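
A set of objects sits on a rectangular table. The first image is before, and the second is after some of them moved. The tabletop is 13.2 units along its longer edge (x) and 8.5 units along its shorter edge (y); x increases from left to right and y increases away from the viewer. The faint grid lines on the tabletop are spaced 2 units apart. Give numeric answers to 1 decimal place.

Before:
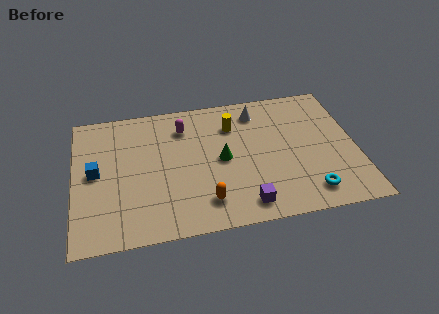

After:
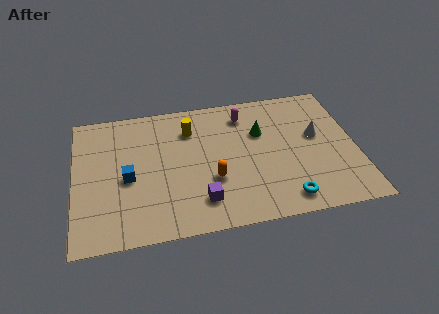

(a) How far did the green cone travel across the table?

2.4

The green cone was near (6.9, 4.2) before and (8.8, 5.6) after, so it travelled √(1.9² + 1.4²) ≈ 2.4 units.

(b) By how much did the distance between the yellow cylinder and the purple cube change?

-0.5

The distance was about 5.1 in the first image and 4.6 in the second, so they moved 0.5 units closer together.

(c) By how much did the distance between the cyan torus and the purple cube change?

+0.9

The distance was about 3.0 in the first image and 3.9 in the second, so they moved 0.9 units further apart.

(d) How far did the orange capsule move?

1.4

From (6.0, 1.7) to (6.4, 3.0), the orange capsule covered √(0.4² + 1.3²) ≈ 1.4 units.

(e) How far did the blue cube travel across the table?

1.6

The blue cube moved from about (1.0, 4.4) to (2.5, 3.8), a distance of √(1.5² + 0.6²) ≈ 1.6.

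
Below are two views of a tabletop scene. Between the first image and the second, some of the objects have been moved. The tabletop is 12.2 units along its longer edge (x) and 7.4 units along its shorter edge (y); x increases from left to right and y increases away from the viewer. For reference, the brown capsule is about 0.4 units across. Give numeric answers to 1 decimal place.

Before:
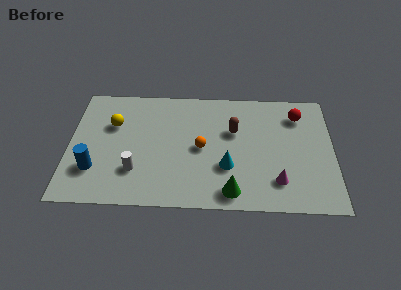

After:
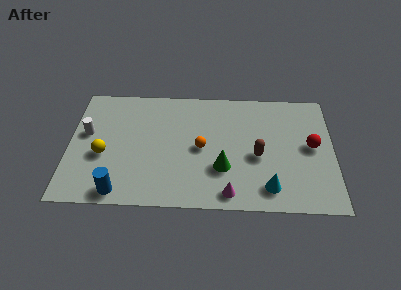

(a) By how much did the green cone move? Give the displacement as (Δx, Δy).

(-0.4, 1.4)

The green cone started near (7.5, 1.0) and ended near (7.1, 2.4).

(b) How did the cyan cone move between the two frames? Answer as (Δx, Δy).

(1.9, -1.2)

The cyan cone started near (7.3, 2.5) and ended near (9.2, 1.3).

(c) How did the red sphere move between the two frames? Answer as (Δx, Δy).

(0.6, -1.9)

The red sphere started near (10.6, 5.8) and ended near (11.2, 3.9).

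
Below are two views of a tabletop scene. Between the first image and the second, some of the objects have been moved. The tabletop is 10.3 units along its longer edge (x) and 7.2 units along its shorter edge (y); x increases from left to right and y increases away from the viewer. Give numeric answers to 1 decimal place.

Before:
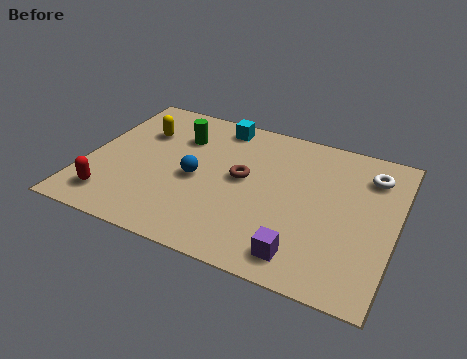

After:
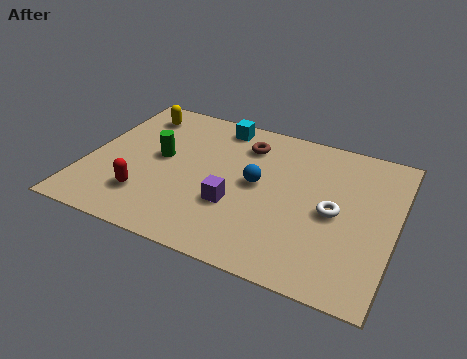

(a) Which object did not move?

the cyan cube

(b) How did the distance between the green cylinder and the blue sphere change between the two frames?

+1.2

Before: roughly 2.1 units apart; after: 3.3. That's 1.2 units further apart.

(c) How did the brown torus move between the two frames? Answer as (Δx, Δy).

(-0.1, 1.7)

From the two frames, the brown torus sits at roughly (5.2, 3.9) before and (5.1, 5.6) after.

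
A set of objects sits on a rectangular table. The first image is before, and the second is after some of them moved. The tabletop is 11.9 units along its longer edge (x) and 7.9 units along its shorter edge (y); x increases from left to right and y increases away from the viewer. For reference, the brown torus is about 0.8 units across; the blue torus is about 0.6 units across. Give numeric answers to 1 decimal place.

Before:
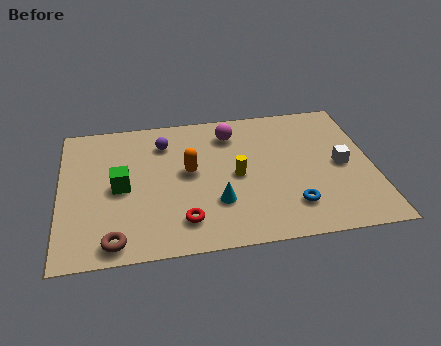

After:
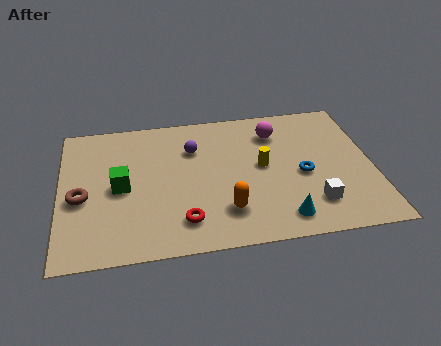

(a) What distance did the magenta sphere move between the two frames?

1.7

From (6.6, 6.3) to (8.3, 6.1), the magenta sphere covered √(1.7² + 0.2²) ≈ 1.7 units.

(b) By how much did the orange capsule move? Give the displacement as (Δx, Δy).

(1.3, -2.4)

From the two frames, the orange capsule sits at roughly (4.9, 4.3) before and (6.2, 1.9) after.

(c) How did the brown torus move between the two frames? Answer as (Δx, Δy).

(-1.2, 2.5)

The brown torus started near (2.0, 0.9) and ended near (0.8, 3.4).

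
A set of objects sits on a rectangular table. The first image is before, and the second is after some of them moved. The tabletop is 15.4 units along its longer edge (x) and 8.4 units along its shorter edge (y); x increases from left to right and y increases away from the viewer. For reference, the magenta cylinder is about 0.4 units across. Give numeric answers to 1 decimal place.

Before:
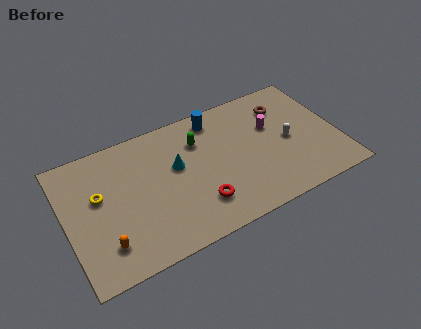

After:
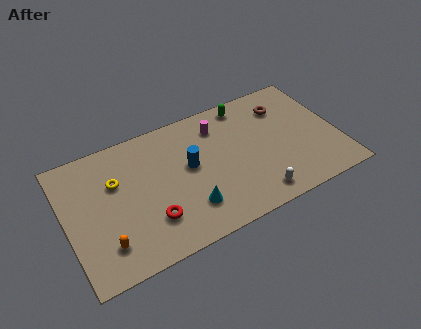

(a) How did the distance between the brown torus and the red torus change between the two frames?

+2.2

The distance was about 7.0 in the first image and 9.2 in the second, so they moved 2.2 units further apart.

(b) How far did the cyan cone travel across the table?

2.9

The cyan cone moved from about (6.3, 5.0) to (6.6, 2.1), a distance of √(0.3² + 2.9²) ≈ 2.9.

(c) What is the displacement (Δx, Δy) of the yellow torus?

(1.0, 0.5)

The yellow torus started near (1.9, 5.0) and ended near (2.9, 5.5).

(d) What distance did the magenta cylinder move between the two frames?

3.2

From (11.8, 5.3) to (8.9, 6.6), the magenta cylinder covered √(2.9² + 1.3²) ≈ 3.2 units.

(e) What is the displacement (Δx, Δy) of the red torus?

(-2.7, 0.2)

From the two frames, the red torus sits at roughly (7.2, 2.1) before and (4.5, 2.3) after.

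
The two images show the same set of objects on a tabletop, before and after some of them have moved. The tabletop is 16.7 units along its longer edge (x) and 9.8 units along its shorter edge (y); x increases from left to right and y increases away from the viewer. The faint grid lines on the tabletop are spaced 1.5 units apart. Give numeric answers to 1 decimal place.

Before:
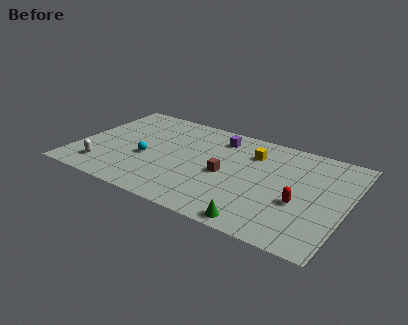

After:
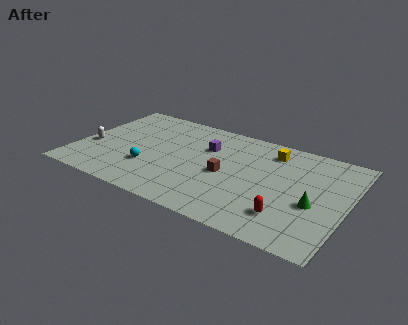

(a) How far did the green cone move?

4.2

From (11.9, 0.9) to (14.8, 4.0), the green cone covered √(2.9² + 3.1²) ≈ 4.2 units.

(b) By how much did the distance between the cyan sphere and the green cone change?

+2.0

They were about 8.1 units apart before and 10.1 after — 2.0 units further apart.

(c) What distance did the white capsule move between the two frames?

2.2

The white capsule moved from about (2.0, 1.9) to (0.9, 3.8), a distance of √(1.1² + 1.9²) ≈ 2.2.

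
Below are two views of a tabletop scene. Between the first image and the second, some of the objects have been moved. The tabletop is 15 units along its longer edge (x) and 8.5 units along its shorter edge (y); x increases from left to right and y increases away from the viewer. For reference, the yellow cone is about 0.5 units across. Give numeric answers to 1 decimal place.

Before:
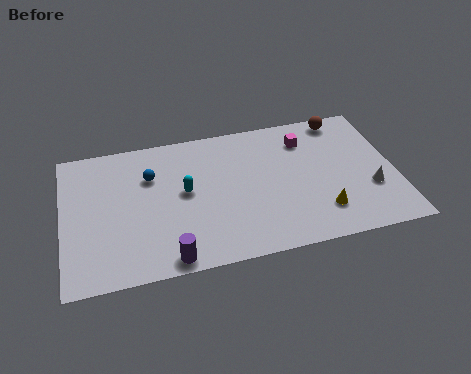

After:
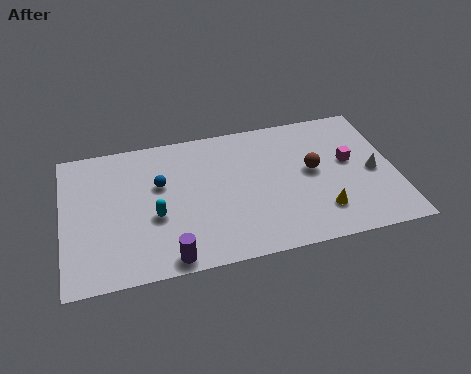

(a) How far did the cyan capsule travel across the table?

1.8

The cyan capsule moved from about (5.5, 4.6) to (4.1, 3.4), a distance of √(1.4² + 1.2²) ≈ 1.8.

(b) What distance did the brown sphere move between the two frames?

3.4

The brown sphere moved from about (12.9, 7.6) to (11.3, 4.6), a distance of √(1.6² + 3.0²) ≈ 3.4.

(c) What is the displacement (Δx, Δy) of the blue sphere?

(0.4, -0.6)

From the two frames, the blue sphere sits at roughly (4.0, 5.9) before and (4.4, 5.3) after.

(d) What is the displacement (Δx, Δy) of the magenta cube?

(1.9, -1.8)

The magenta cube started near (11.1, 6.6) and ended near (13.0, 4.8).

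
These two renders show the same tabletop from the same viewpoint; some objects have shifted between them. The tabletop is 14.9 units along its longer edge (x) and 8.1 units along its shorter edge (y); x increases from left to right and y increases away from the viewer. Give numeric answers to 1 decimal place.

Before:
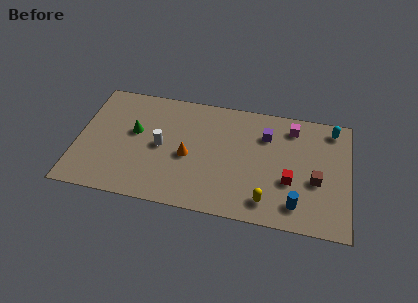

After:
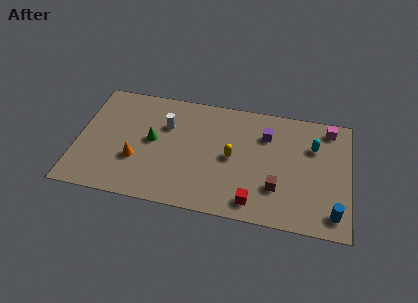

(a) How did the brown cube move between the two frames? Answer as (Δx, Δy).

(-2.1, -0.9)

The brown cube started near (13.1, 3.3) and ended near (11.0, 2.4).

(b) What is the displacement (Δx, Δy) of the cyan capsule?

(-1.0, -1.4)

From the two frames, the cyan capsule sits at roughly (13.9, 7.0) before and (12.9, 5.6) after.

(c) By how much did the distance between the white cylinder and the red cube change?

-0.6

They were about 7.2 units apart before and 6.6 after — 0.6 units closer together.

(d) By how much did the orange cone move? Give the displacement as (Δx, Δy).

(-2.8, -0.8)

The orange cone was at about (6.1, 3.6) and moved to about (3.3, 2.8).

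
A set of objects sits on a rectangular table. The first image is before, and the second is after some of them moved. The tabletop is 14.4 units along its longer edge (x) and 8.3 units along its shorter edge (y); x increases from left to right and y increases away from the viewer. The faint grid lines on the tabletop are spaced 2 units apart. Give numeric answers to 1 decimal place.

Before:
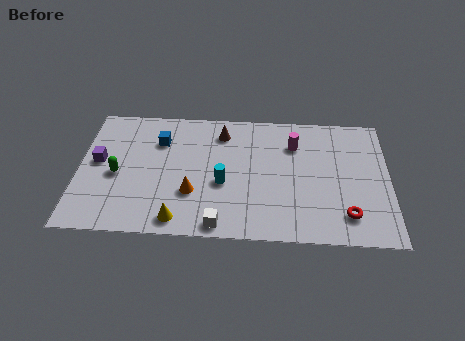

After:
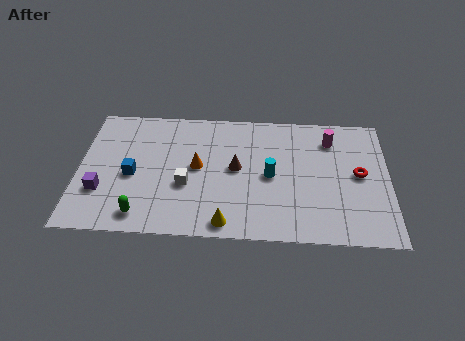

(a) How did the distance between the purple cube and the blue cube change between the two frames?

-1.4

The distance was about 3.2 in the first image and 1.8 in the second, so they moved 1.4 units closer together.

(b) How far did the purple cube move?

1.9

The purple cube was near (0.9, 4.5) before and (1.1, 2.6) after, so it travelled √(0.2² + 1.9²) ≈ 1.9 units.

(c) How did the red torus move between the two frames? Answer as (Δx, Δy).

(0.6, 2.6)

From the two frames, the red torus sits at roughly (12.4, 1.7) before and (13.0, 4.3) after.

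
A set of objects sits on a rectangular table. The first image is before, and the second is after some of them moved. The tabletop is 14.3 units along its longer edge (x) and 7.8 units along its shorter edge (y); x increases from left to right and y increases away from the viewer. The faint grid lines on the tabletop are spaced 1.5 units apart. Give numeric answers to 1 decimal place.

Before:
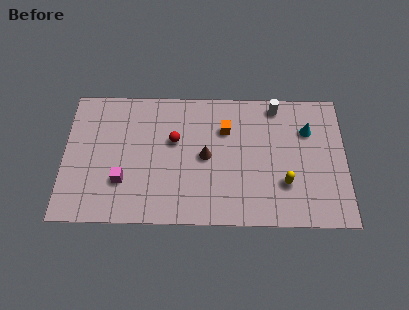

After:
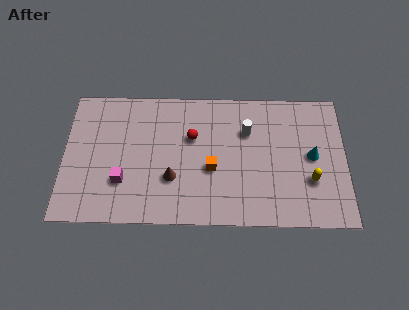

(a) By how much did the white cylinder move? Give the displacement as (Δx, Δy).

(-1.5, -1.5)

The white cylinder was at about (10.8, 6.9) and moved to about (9.3, 5.4).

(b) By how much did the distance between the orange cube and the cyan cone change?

+1.0

They were about 4.2 units apart before and 5.2 after — 1.0 units further apart.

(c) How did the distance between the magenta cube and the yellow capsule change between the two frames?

+1.3

The distance was about 8.2 in the first image and 9.5 in the second, so they moved 1.3 units further apart.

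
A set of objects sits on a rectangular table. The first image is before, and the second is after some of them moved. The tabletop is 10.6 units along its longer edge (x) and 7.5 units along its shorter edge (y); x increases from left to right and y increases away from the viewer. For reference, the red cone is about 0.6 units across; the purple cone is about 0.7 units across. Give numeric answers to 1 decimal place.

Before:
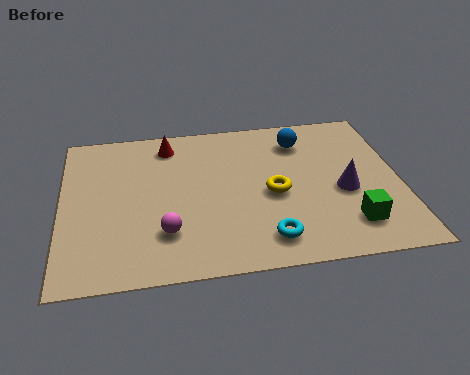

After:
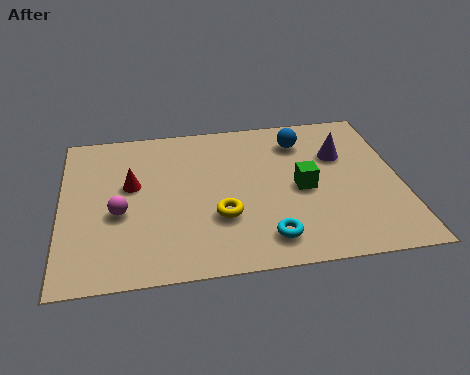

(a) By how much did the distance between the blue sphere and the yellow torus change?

+1.6

They were about 2.7 units apart before and 4.3 after — 1.6 units further apart.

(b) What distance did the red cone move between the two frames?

2.2

The red cone was near (3.4, 6.3) before and (2.2, 4.4) after, so it travelled √(1.2² + 1.9²) ≈ 2.2 units.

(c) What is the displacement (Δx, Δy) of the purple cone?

(0.0, 1.8)

The purple cone started near (8.8, 3.2) and ended near (8.8, 5.0).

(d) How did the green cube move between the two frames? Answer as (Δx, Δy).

(-1.4, 1.9)

The green cube started near (8.9, 1.6) and ended near (7.5, 3.5).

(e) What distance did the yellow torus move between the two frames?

1.9

The yellow torus moved from about (6.6, 3.4) to (4.9, 2.5), a distance of √(1.7² + 0.9²) ≈ 1.9.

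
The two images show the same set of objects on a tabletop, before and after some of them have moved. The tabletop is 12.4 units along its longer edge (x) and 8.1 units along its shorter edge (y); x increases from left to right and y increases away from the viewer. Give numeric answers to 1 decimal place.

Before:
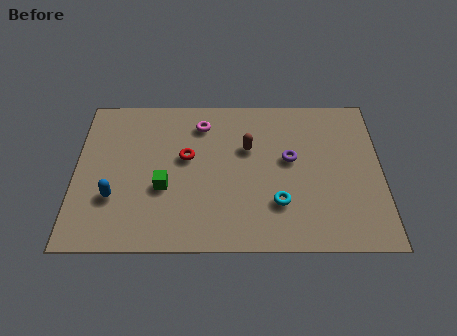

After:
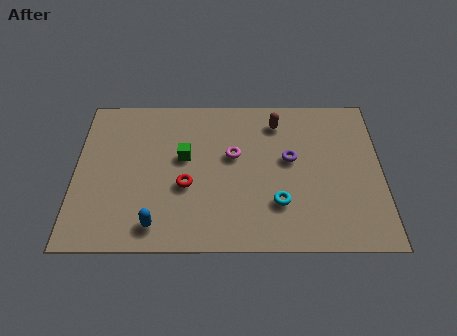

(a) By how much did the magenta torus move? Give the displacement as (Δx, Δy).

(1.3, -1.7)

The magenta torus started near (5.1, 6.5) and ended near (6.4, 4.8).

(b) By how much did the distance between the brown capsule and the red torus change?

+2.5

Before: roughly 2.5 units apart; after: 5.0. That's 2.5 units further apart.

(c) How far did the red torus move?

1.5

The red torus moved from about (4.5, 4.7) to (4.5, 3.2), a distance of √(0.0² + 1.5²) ≈ 1.5.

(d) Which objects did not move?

the cyan torus and the purple torus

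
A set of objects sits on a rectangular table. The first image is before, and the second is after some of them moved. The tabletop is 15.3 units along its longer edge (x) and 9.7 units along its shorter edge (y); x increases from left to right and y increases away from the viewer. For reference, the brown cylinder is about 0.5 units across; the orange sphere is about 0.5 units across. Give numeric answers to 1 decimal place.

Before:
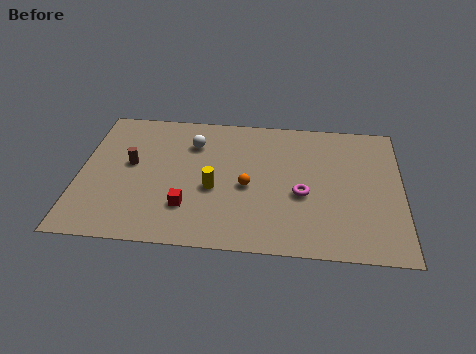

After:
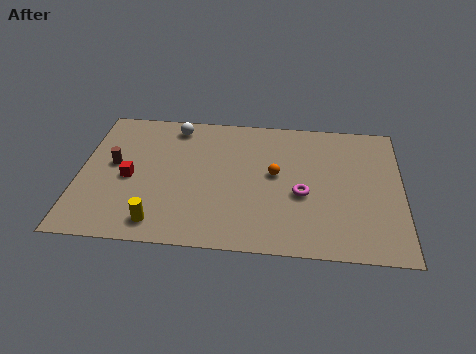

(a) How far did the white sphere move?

1.5

From (5.3, 7.2) to (4.4, 8.4), the white sphere covered √(0.9² + 1.2²) ≈ 1.5 units.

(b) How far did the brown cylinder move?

0.8

The brown cylinder moved from about (2.4, 5.4) to (1.6, 5.3), a distance of √(0.8² + 0.1²) ≈ 0.8.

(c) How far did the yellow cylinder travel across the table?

3.6

From (6.4, 4.0) to (3.9, 1.4), the yellow cylinder covered √(2.5² + 2.6²) ≈ 3.6 units.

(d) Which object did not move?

the magenta torus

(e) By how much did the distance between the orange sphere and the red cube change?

+3.7

Before: roughly 3.3 units apart; after: 7.0. That's 3.7 units further apart.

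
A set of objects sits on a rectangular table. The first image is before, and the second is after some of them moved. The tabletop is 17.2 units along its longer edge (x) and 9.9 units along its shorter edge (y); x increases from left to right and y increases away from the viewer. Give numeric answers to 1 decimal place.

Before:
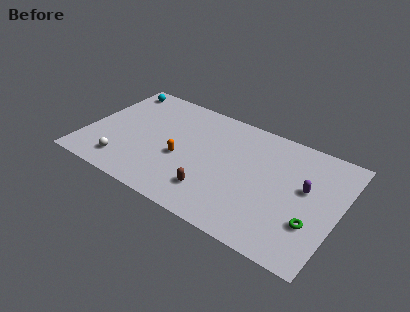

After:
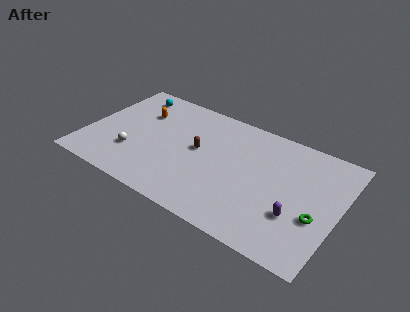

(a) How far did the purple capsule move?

2.5

From (14.9, 5.7) to (14.6, 3.2), the purple capsule covered √(0.3² + 2.5²) ≈ 2.5 units.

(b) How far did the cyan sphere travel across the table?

1.0

The cyan sphere was near (1.3, 8.6) before and (2.3, 8.4) after, so it travelled √(1.0² + 0.2²) ≈ 1.0 units.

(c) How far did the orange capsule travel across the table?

4.3

From (6.6, 4.1) to (3.3, 6.9), the orange capsule covered √(3.3² + 2.8²) ≈ 4.3 units.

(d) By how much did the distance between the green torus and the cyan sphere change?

-1.0

The distance was about 15.4 in the first image and 14.4 in the second, so they moved 1.0 units closer together.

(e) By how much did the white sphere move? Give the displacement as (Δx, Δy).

(0.4, 1.2)

From the two frames, the white sphere sits at roughly (3.0, 1.8) before and (3.4, 3.0) after.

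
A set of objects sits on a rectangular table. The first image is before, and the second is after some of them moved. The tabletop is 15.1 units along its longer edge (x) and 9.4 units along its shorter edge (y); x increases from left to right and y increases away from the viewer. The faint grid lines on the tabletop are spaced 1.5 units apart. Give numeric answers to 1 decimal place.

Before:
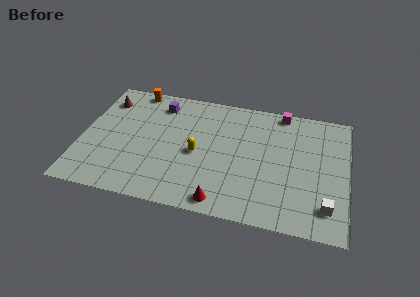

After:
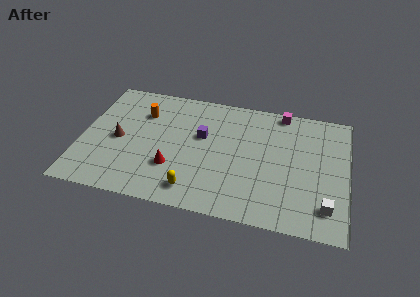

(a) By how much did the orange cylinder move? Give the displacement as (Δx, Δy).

(0.6, -1.8)

The orange cylinder started near (2.7, 8.6) and ended near (3.3, 6.8).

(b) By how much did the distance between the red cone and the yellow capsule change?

-1.8

The distance was about 3.7 in the first image and 1.9 in the second, so they moved 1.8 units closer together.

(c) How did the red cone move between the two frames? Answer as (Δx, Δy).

(-2.9, 1.9)

From the two frames, the red cone sits at roughly (8.2, 1.0) before and (5.3, 2.9) after.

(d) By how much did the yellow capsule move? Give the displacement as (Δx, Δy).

(0.0, -2.8)

The yellow capsule was at about (6.6, 4.3) and moved to about (6.6, 1.5).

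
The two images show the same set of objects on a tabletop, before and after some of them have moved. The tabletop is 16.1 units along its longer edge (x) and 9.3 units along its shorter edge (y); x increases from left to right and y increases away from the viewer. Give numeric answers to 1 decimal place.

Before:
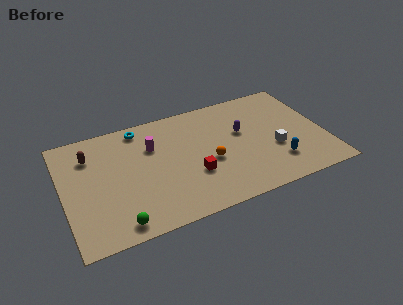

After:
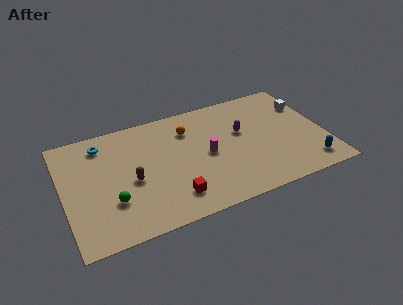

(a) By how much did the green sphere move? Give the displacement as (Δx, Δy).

(-0.2, 1.8)

The green sphere started near (3.0, 1.1) and ended near (2.8, 2.9).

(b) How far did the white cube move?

3.9

The white cube was near (12.9, 3.5) before and (15.3, 6.6) after, so it travelled √(2.4² + 3.1²) ≈ 3.9 units.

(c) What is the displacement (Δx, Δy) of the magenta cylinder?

(3.2, -1.9)

The magenta cylinder was at about (5.6, 6.4) and moved to about (8.8, 4.5).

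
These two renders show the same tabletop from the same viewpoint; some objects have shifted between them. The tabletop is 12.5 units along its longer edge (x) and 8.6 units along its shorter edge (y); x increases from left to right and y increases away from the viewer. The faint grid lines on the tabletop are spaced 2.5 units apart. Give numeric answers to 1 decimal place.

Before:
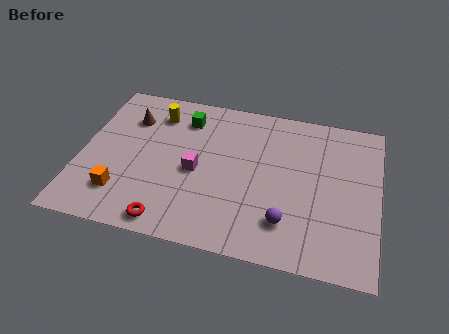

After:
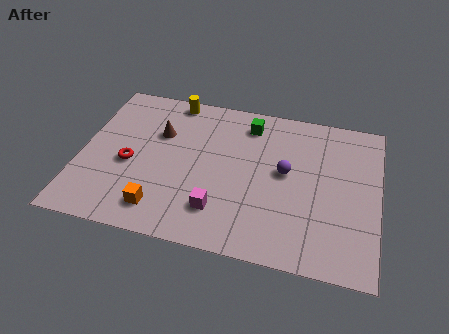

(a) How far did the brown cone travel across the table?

1.4

From (1.9, 6.3) to (3.2, 5.7), the brown cone covered √(1.3² + 0.6²) ≈ 1.4 units.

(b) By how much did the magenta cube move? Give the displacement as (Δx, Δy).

(1.1, -1.9)

From the two frames, the magenta cube sits at roughly (4.9, 3.9) before and (6.0, 2.0) after.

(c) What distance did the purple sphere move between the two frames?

2.7

The purple sphere was near (8.8, 2.0) before and (8.6, 4.7) after, so it travelled √(0.2² + 2.7²) ≈ 2.7 units.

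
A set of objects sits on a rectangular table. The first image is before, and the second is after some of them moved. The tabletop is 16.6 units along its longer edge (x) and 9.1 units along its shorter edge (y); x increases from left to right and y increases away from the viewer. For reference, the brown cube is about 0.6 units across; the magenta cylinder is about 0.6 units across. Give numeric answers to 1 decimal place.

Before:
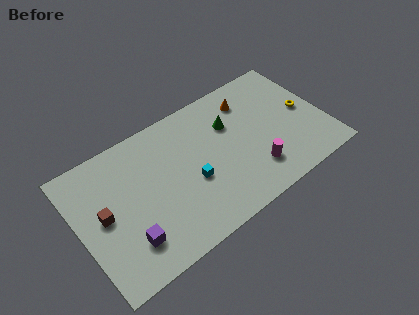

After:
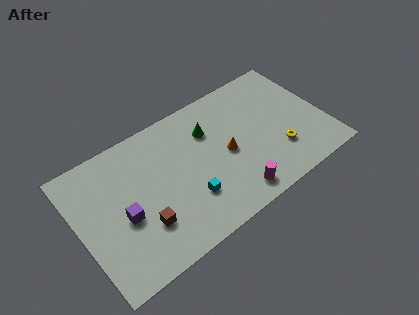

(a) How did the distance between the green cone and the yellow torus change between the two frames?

+0.5

Before: roughly 5.2 units apart; after: 5.7. That's 0.5 units further apart.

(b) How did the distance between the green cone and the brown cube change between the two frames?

-2.6

They were about 9.0 units apart before and 6.4 after — 2.6 units closer together.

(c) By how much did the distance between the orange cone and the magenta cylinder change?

-2.0

They were about 5.0 units apart before and 3.0 after — 2.0 units closer together.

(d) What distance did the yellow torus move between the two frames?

3.0

From (15.4, 4.6) to (13.2, 2.6), the yellow torus covered √(2.2² + 2.0²) ≈ 3.0 units.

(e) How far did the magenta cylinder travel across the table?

1.8

The magenta cylinder moved from about (11.4, 2.2) to (9.8, 1.3), a distance of √(1.6² + 0.9²) ≈ 1.8.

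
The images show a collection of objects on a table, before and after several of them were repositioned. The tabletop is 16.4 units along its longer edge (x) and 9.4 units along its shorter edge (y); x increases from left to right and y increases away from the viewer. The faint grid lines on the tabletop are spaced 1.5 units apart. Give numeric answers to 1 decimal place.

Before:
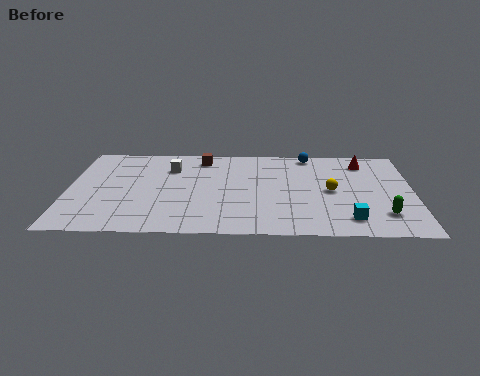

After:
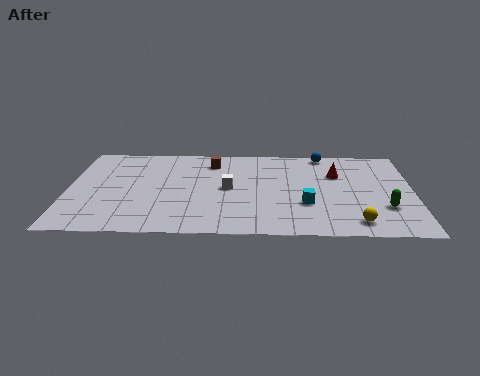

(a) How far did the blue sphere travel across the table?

0.7

From (11.5, 8.5) to (12.2, 8.6), the blue sphere covered √(0.7² + 0.1²) ≈ 0.7 units.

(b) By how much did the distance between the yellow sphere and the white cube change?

-1.1

They were about 8.0 units apart before and 6.9 after — 1.1 units closer together.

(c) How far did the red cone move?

1.8

From (14.1, 7.7) to (12.8, 6.4), the red cone covered √(1.3² + 1.3²) ≈ 1.8 units.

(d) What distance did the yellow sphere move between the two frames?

3.4

From (12.5, 4.6) to (13.6, 1.4), the yellow sphere covered √(1.1² + 3.2²) ≈ 3.4 units.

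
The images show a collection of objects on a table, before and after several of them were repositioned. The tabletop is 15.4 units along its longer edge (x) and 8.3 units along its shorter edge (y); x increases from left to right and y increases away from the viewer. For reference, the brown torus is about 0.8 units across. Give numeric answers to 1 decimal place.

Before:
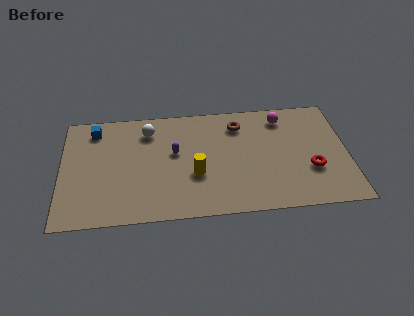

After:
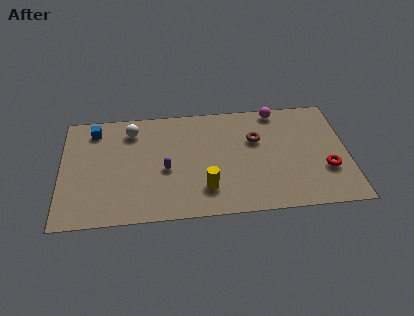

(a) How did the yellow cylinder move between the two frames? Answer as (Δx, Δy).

(0.5, -1.1)

The yellow cylinder was at about (7.2, 3.1) and moved to about (7.7, 2.0).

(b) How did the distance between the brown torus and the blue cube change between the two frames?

+1.0

The distance was about 7.8 in the first image and 8.8 in the second, so they moved 1.0 units further apart.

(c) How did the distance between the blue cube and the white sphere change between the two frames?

-0.9

They were about 2.9 units apart before and 2.0 after — 0.9 units closer together.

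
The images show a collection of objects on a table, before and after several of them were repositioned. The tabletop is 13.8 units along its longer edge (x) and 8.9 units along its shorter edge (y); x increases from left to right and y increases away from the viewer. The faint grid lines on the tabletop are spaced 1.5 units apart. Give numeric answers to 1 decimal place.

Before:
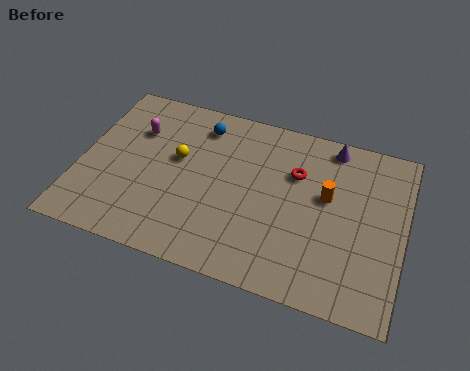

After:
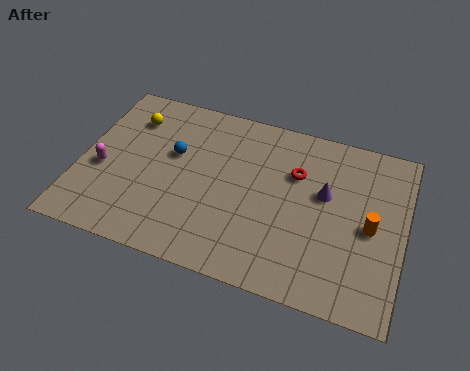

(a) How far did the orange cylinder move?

2.1

From (10.5, 5.2) to (12.4, 4.2), the orange cylinder covered √(1.9² + 1.0²) ≈ 2.1 units.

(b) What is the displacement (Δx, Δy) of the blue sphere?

(-1.0, -1.9)

The blue sphere was at about (4.9, 7.3) and moved to about (3.9, 5.4).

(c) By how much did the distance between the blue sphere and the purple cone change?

+0.9

The distance was about 5.6 in the first image and 6.5 in the second, so they moved 0.9 units further apart.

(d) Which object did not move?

the red torus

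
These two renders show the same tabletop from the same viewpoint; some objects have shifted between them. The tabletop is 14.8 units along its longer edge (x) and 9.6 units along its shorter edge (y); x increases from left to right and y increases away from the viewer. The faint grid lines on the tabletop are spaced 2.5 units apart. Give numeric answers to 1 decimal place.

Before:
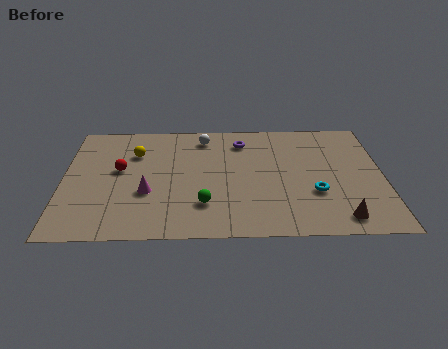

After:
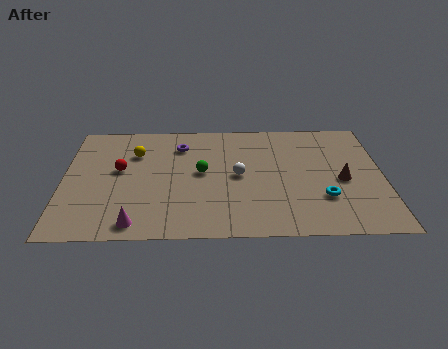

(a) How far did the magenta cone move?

2.5

The magenta cone was near (3.9, 3.5) before and (3.4, 1.1) after, so it travelled √(0.5² + 2.4²) ≈ 2.5 units.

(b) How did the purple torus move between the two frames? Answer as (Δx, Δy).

(-2.9, -0.3)

The purple torus started near (8.3, 7.7) and ended near (5.4, 7.4).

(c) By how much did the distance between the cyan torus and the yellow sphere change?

+0.5

The distance was about 9.0 in the first image and 9.5 in the second, so they moved 0.5 units further apart.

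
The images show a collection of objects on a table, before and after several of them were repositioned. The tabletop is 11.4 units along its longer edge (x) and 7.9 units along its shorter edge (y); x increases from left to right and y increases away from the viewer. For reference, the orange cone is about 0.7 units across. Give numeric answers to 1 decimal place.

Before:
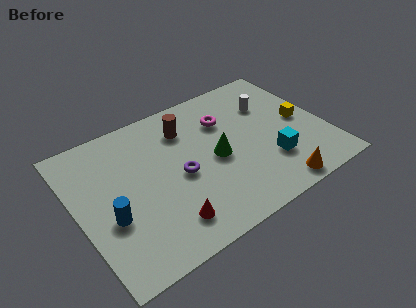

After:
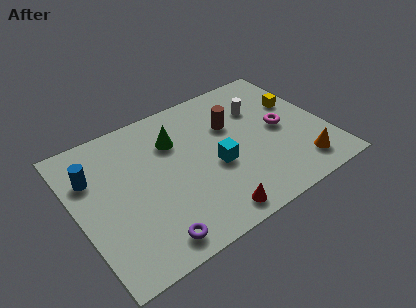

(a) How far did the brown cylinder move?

2.2

From (5.3, 6.0) to (7.3, 5.2), the brown cylinder covered √(2.0² + 0.8²) ≈ 2.2 units.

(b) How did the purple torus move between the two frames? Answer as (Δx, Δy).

(-1.8, -2.6)

From the two frames, the purple torus sits at roughly (4.6, 3.6) before and (2.8, 1.0) after.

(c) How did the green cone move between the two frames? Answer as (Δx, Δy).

(-1.6, 1.9)

The green cone started near (6.3, 3.7) and ended near (4.7, 5.6).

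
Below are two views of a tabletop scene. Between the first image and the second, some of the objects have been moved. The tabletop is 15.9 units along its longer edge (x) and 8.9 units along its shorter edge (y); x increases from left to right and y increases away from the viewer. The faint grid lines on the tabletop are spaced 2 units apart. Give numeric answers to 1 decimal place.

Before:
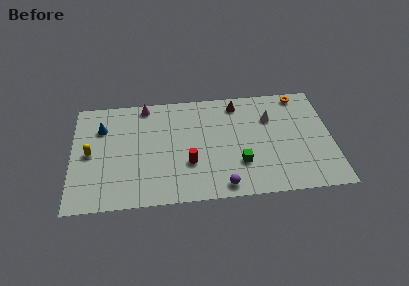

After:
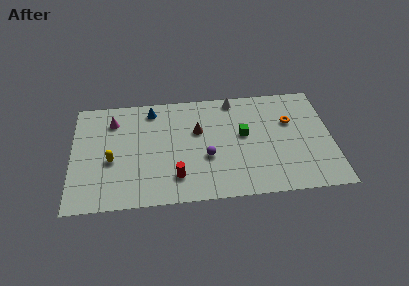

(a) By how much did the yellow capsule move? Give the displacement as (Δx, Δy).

(1.3, -0.7)

The yellow capsule was at about (1.1, 4.4) and moved to about (2.4, 3.7).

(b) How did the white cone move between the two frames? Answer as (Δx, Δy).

(-2.2, 1.8)

The white cone started near (12.2, 6.2) and ended near (10.0, 8.0).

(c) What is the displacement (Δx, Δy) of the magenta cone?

(-2.0, -1.1)

The magenta cone started near (4.5, 8.0) and ended near (2.5, 6.9).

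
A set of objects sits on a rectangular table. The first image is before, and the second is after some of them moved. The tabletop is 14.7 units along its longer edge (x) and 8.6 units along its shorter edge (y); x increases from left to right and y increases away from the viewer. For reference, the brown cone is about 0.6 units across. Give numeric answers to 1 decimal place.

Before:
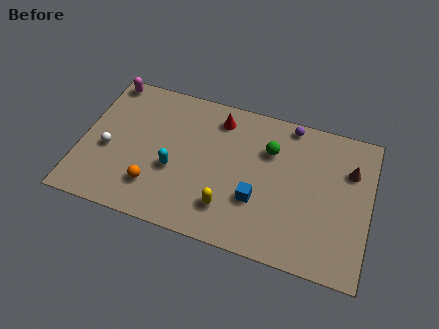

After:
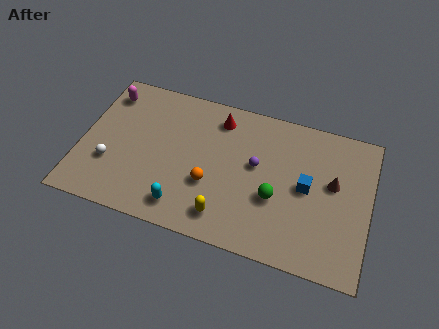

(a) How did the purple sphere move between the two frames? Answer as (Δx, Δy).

(-1.5, -2.9)

The purple sphere was at about (10.4, 7.8) and moved to about (8.9, 4.9).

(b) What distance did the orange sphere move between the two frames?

3.0

The orange sphere moved from about (3.9, 2.1) to (6.7, 3.1), a distance of √(2.8² + 1.0²) ≈ 3.0.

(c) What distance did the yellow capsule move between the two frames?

0.5

The yellow capsule moved from about (7.7, 2.0) to (7.6, 1.5), a distance of √(0.1² + 0.5²) ≈ 0.5.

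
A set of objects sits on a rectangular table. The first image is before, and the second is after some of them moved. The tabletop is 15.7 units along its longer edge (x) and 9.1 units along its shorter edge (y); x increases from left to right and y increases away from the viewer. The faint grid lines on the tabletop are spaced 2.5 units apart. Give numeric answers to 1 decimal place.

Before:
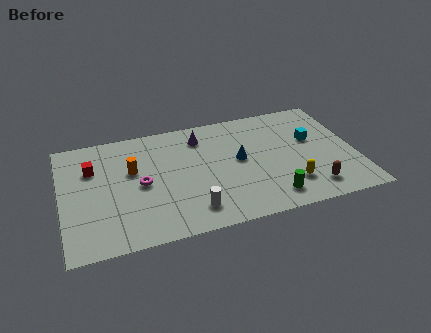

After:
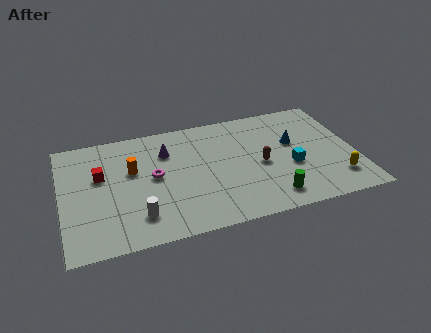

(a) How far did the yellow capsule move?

2.5

The yellow capsule was near (12.0, 2.2) before and (14.5, 2.0) after, so it travelled √(2.5² + 0.2²) ≈ 2.5 units.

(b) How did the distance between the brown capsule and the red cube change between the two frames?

-3.7

Before: roughly 12.3 units apart; after: 8.6. That's 3.7 units closer together.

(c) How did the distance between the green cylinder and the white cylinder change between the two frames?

+2.8

The distance was about 4.2 in the first image and 7.0 in the second, so they moved 2.8 units further apart.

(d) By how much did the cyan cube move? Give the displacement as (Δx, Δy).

(-1.3, -1.9)

The cyan cube started near (13.5, 5.5) and ended near (12.2, 3.6).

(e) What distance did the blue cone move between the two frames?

3.1

The blue cone moved from about (9.5, 4.9) to (12.5, 5.5), a distance of √(3.0² + 0.6²) ≈ 3.1.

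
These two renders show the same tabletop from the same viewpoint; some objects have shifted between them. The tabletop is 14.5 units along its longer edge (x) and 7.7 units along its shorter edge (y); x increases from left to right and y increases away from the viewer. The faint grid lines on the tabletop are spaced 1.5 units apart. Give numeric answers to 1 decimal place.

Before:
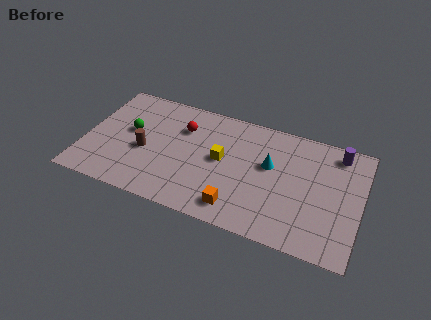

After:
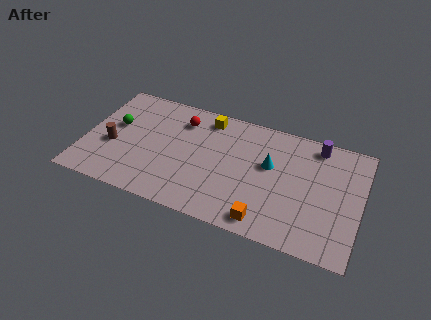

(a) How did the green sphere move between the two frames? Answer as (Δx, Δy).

(-0.8, 0.1)

From the two frames, the green sphere sits at roughly (2.3, 4.4) before and (1.5, 4.5) after.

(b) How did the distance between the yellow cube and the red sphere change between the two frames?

-1.2

Before: roughly 2.6 units apart; after: 1.4. That's 1.2 units closer together.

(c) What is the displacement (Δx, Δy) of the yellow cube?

(-1.0, 2.5)

The yellow cube was at about (7.2, 4.1) and moved to about (6.2, 6.6).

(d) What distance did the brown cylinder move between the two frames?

1.7

The brown cylinder moved from about (3.2, 3.3) to (1.5, 3.1), a distance of √(1.7² + 0.2²) ≈ 1.7.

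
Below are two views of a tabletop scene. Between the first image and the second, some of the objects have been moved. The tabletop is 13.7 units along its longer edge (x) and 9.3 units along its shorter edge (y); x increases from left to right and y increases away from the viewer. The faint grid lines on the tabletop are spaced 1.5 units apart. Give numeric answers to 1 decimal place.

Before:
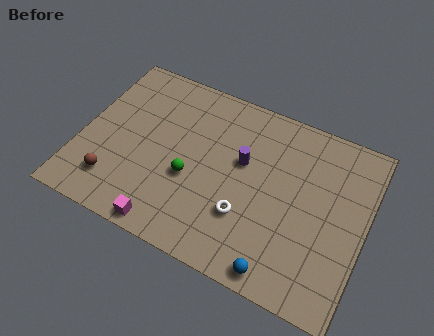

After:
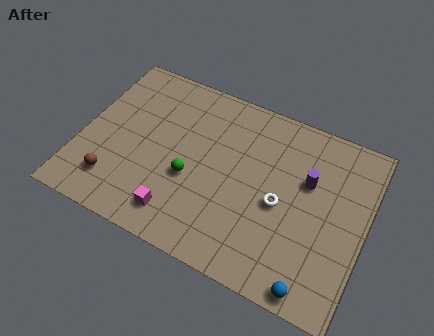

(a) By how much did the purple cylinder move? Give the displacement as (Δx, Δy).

(3.1, 0.3)

The purple cylinder was at about (7.7, 5.6) and moved to about (10.8, 5.9).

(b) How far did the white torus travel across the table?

2.0

From (8.2, 2.9) to (9.7, 4.2), the white torus covered √(1.5² + 1.3²) ≈ 2.0 units.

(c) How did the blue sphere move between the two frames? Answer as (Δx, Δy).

(1.6, -0.1)

From the two frames, the blue sphere sits at roughly (10.1, 0.9) before and (11.7, 0.8) after.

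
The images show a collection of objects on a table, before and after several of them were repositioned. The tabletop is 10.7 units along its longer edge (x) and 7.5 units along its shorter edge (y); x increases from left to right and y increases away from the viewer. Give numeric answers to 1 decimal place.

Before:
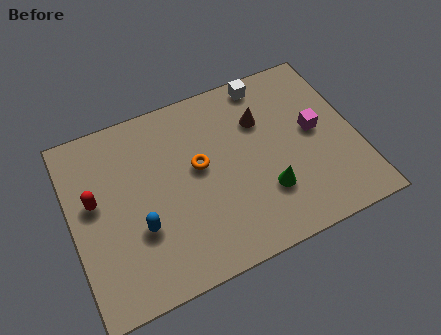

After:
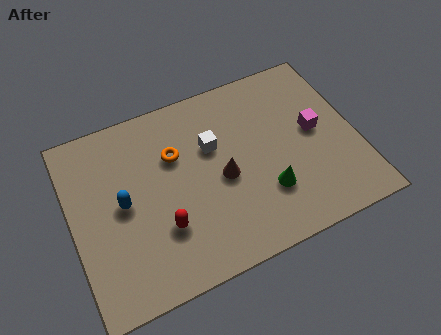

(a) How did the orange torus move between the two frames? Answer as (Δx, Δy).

(-0.8, 0.8)

The orange torus was at about (4.8, 4.2) and moved to about (4.0, 5.0).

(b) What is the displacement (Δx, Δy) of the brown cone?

(-1.7, -1.8)

The brown cone started near (7.3, 5.2) and ended near (5.6, 3.4).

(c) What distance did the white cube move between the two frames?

3.0

The white cube was near (7.7, 6.7) before and (5.4, 4.8) after, so it travelled √(2.3² + 1.9²) ≈ 3.0 units.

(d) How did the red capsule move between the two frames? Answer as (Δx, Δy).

(2.3, -2.0)

The red capsule started near (0.9, 4.3) and ended near (3.2, 2.3).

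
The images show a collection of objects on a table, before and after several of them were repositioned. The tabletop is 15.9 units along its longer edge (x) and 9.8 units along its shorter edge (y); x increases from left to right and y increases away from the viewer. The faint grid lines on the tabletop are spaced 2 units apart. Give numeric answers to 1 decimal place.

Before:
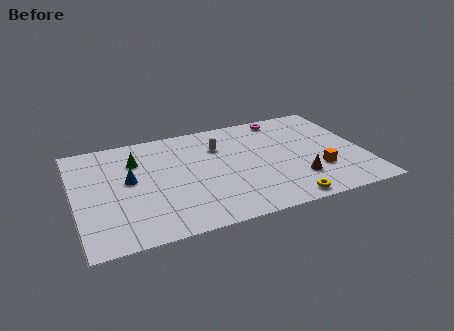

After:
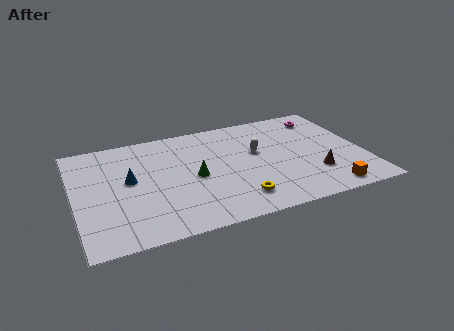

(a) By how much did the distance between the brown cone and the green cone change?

-2.9

The distance was about 9.6 in the first image and 6.7 in the second, so they moved 2.9 units closer together.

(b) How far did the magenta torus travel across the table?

2.3

The magenta torus was near (11.9, 8.7) before and (14.1, 8.1) after, so it travelled √(2.2² + 0.6²) ≈ 2.3 units.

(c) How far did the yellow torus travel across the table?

2.7

From (11.1, 0.9) to (8.6, 1.9), the yellow torus covered √(2.5² + 1.0²) ≈ 2.7 units.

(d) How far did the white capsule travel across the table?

2.3

The white capsule moved from about (8.1, 7.0) to (10.1, 5.8), a distance of √(2.0² + 1.2²) ≈ 2.3.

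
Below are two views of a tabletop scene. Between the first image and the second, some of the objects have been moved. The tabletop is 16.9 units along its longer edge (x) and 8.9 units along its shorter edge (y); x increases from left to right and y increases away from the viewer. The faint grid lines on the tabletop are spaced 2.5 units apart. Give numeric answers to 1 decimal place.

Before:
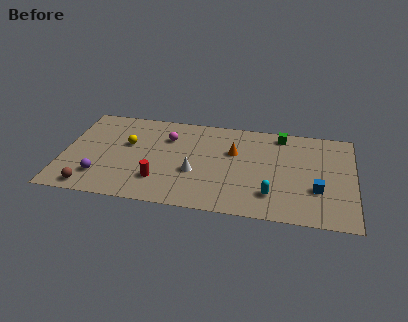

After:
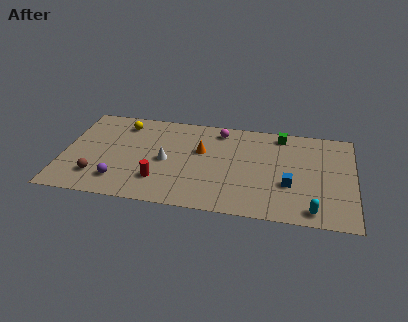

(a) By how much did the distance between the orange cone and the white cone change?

-0.8

Before: roughly 3.2 units apart; after: 2.4. That's 0.8 units closer together.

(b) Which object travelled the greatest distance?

the magenta sphere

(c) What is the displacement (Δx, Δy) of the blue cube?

(-1.6, 0.2)

The blue cube started near (14.8, 3.0) and ended near (13.2, 3.2).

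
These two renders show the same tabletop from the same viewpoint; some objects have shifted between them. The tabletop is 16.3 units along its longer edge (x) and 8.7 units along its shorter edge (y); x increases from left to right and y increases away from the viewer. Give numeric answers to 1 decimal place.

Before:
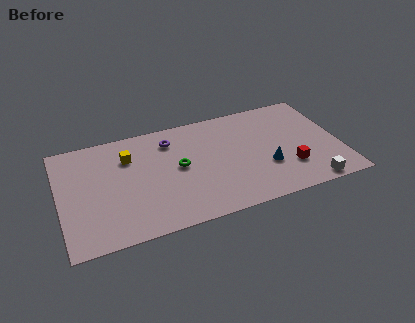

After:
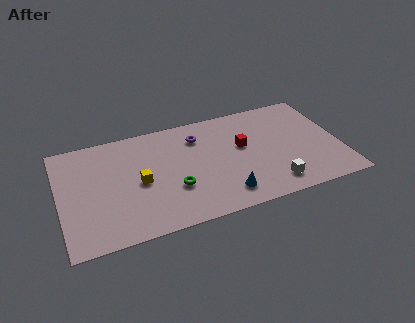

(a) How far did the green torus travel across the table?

1.6

The green torus was near (6.9, 4.6) before and (6.5, 3.0) after, so it travelled √(0.4² + 1.6²) ≈ 1.6 units.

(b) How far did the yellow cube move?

2.3

From (4.1, 6.3) to (4.6, 4.1), the yellow cube covered √(0.5² + 2.2²) ≈ 2.3 units.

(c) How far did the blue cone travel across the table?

3.0

The blue cone moved from about (11.9, 3.0) to (9.3, 1.6), a distance of √(2.6² + 1.4²) ≈ 3.0.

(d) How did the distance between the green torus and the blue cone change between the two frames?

-2.1

The distance was about 5.2 in the first image and 3.1 in the second, so they moved 2.1 units closer together.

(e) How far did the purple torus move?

1.6

The purple torus was near (6.6, 6.9) before and (8.2, 6.7) after, so it travelled √(1.6² + 0.2²) ≈ 1.6 units.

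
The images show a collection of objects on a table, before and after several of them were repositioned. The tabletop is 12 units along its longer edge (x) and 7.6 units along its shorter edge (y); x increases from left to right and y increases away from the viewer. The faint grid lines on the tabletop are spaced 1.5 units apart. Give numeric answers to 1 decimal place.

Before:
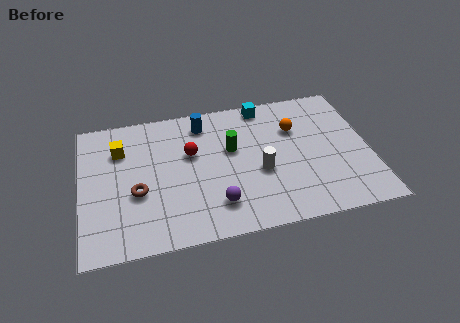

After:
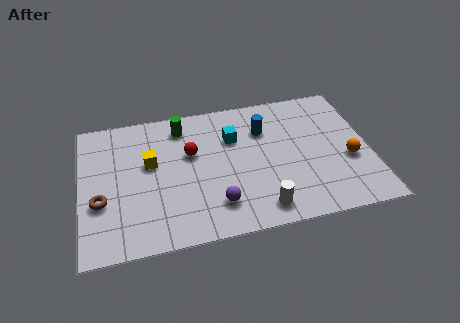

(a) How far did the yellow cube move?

1.6

From (1.7, 5.5) to (2.9, 4.5), the yellow cube covered √(1.2² + 1.0²) ≈ 1.6 units.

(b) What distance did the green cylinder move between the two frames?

2.6

The green cylinder was near (6.3, 4.6) before and (4.3, 6.3) after, so it travelled √(2.0² + 1.7²) ≈ 2.6 units.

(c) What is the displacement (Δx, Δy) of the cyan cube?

(-1.4, -1.6)

The cyan cube was at about (7.8, 6.8) and moved to about (6.4, 5.2).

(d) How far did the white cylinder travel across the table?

2.0

From (7.4, 3.1) to (7.3, 1.1), the white cylinder covered √(0.1² + 2.0²) ≈ 2.0 units.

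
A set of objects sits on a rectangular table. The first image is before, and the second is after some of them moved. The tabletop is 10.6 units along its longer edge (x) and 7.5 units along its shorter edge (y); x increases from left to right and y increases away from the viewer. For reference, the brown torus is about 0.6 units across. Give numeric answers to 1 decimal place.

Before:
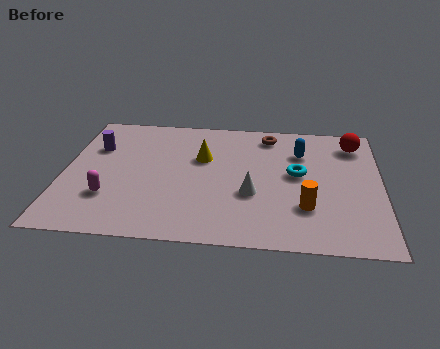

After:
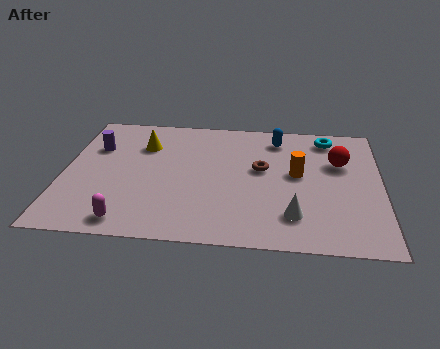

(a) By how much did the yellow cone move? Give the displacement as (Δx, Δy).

(-2.0, 0.6)

From the two frames, the yellow cone sits at roughly (4.6, 4.8) before and (2.6, 5.4) after.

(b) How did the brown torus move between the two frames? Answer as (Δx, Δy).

(-0.2, -2.1)

The brown torus started near (6.8, 6.4) and ended near (6.6, 4.3).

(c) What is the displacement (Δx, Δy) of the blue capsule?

(-0.8, 0.8)

The blue capsule started near (7.9, 5.4) and ended near (7.1, 6.2).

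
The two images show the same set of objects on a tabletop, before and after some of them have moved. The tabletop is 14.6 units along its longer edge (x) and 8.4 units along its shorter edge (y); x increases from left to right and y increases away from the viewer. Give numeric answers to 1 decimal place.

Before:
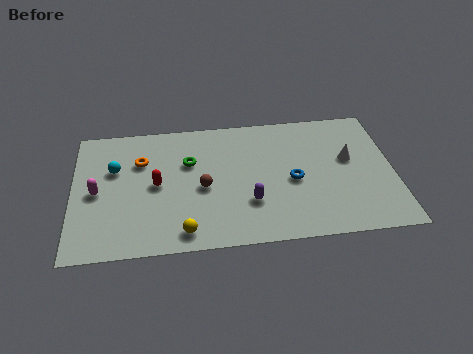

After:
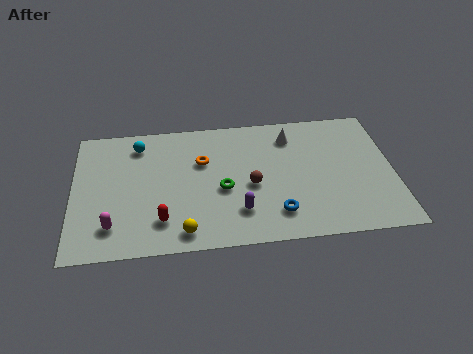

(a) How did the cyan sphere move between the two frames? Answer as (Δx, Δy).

(1.1, 1.5)

The cyan sphere started near (1.9, 5.4) and ended near (3.0, 6.9).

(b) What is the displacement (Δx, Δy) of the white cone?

(-2.6, 1.8)

From the two frames, the white cone sits at roughly (12.6, 4.9) before and (10.0, 6.7) after.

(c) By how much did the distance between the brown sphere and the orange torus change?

-0.6

They were about 3.4 units apart before and 2.8 after — 0.6 units closer together.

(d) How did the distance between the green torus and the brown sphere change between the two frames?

-0.5

Before: roughly 1.8 units apart; after: 1.3. That's 0.5 units closer together.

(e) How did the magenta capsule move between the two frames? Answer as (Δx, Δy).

(0.7, -2.2)

The magenta capsule was at about (1.1, 4.0) and moved to about (1.8, 1.8).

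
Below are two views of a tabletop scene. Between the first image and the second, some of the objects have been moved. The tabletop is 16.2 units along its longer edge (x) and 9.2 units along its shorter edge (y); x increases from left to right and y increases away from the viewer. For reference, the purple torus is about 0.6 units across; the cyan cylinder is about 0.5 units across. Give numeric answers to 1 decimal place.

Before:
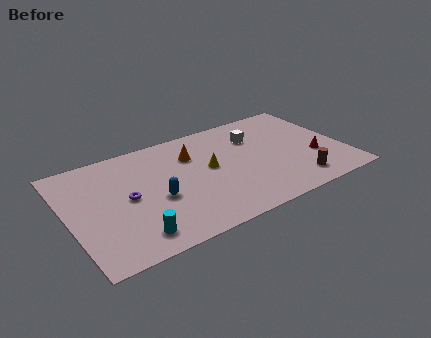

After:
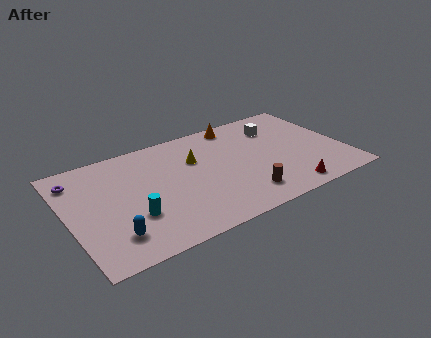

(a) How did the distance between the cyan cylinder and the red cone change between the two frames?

-2.2

The distance was about 11.2 in the first image and 9.0 in the second, so they moved 2.2 units closer together.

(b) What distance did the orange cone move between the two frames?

3.4

From (7.5, 6.6) to (10.5, 8.2), the orange cone covered √(3.0² + 1.6²) ≈ 3.4 units.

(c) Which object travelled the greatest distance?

the purple torus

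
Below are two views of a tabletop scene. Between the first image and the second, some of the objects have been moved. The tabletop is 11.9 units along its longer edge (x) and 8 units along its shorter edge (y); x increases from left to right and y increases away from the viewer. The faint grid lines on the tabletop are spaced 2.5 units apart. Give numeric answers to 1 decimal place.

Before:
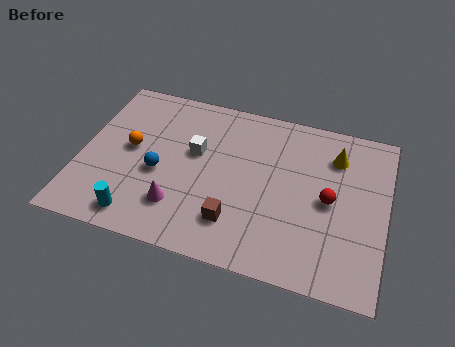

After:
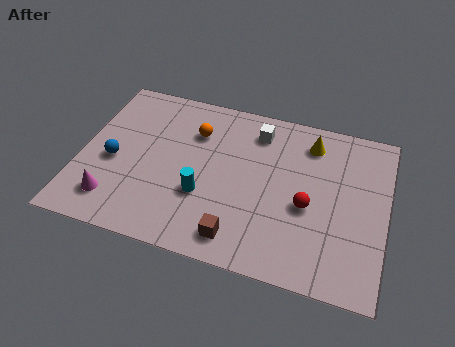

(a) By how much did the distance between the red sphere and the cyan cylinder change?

-3.7

The distance was about 7.7 in the first image and 4.0 in the second, so they moved 3.7 units closer together.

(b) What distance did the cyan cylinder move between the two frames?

2.9

The cyan cylinder moved from about (2.5, 1.1) to (4.9, 2.8), a distance of √(2.4² + 1.7²) ≈ 2.9.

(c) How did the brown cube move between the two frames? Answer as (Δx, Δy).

(0.2, -0.7)

The brown cube was at about (6.2, 1.9) and moved to about (6.4, 1.2).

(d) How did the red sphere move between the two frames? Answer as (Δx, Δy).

(-0.8, -0.5)

The red sphere was at about (9.7, 3.9) and moved to about (8.9, 3.4).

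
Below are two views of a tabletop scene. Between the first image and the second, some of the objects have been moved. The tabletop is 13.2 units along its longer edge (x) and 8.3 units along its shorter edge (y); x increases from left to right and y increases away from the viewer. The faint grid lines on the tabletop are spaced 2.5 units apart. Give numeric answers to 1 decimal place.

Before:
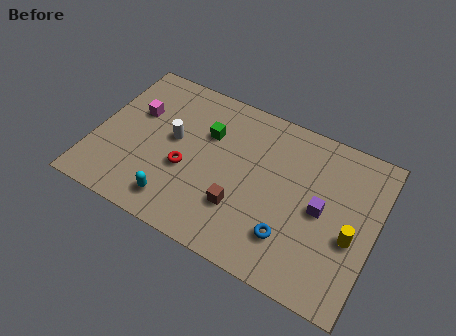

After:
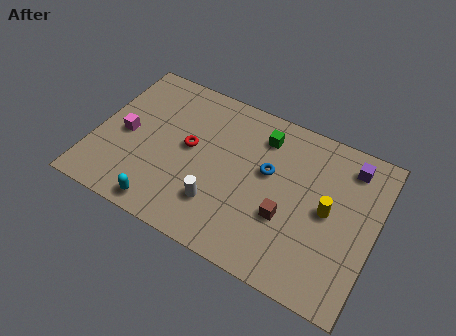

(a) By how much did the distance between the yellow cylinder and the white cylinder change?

-3.4

The distance was about 8.7 in the first image and 5.3 in the second, so they moved 3.4 units closer together.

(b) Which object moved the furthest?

the white cylinder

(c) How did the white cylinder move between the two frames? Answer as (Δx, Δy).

(2.5, -2.4)

From the two frames, the white cylinder sits at roughly (3.6, 4.6) before and (6.1, 2.2) after.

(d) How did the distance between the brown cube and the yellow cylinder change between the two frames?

-3.0

Before: roughly 5.2 units apart; after: 2.2. That's 3.0 units closer together.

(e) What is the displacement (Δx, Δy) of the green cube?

(2.5, 1.0)

The green cube was at about (5.1, 5.6) and moved to about (7.6, 6.6).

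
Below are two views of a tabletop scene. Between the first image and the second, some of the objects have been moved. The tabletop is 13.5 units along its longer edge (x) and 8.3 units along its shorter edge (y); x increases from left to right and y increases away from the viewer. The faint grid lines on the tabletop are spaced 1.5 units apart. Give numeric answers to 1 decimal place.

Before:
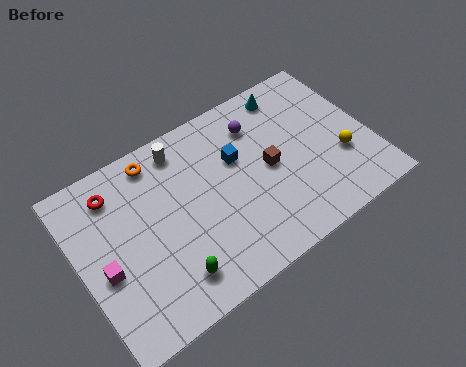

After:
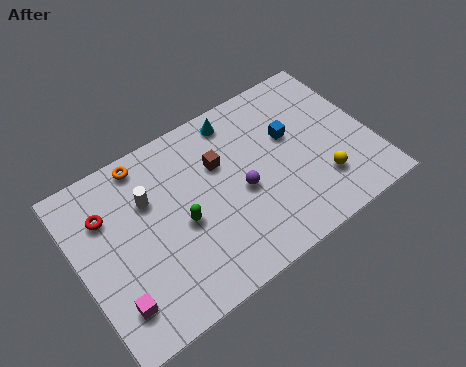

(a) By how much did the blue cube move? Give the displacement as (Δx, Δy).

(2.5, -0.2)

The blue cube was at about (7.5, 5.3) and moved to about (10.0, 5.1).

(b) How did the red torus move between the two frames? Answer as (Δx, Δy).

(-0.5, -0.8)

From the two frames, the red torus sits at roughly (2.0, 6.7) before and (1.5, 5.9) after.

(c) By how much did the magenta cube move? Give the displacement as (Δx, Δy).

(0.2, -1.7)

The magenta cube was at about (1.0, 3.5) and moved to about (1.2, 1.8).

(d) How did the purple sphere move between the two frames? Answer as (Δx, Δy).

(-1.3, -2.7)

The purple sphere was at about (8.7, 6.4) and moved to about (7.4, 3.7).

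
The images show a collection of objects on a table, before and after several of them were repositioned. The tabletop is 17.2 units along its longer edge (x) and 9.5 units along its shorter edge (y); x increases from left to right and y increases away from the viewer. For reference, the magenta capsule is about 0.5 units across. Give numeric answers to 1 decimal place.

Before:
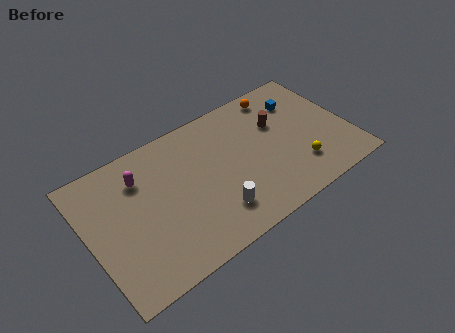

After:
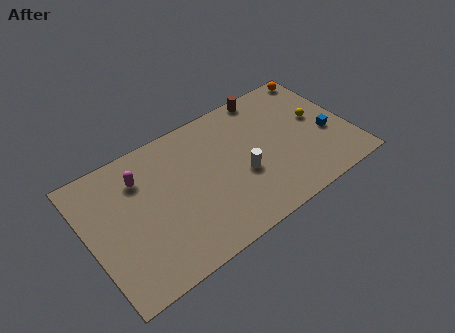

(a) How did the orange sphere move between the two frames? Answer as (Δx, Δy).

(2.9, 0.3)

The orange sphere was at about (13.3, 8.3) and moved to about (16.2, 8.6).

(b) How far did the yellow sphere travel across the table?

3.4

The yellow sphere moved from about (13.5, 2.4) to (15.3, 5.3), a distance of √(1.8² + 2.9²) ≈ 3.4.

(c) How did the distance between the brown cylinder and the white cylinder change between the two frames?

-0.9

Before: roughly 6.4 units apart; after: 5.5. That's 0.9 units closer together.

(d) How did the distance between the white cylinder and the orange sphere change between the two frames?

-0.3

They were about 8.2 units apart before and 7.9 after — 0.3 units closer together.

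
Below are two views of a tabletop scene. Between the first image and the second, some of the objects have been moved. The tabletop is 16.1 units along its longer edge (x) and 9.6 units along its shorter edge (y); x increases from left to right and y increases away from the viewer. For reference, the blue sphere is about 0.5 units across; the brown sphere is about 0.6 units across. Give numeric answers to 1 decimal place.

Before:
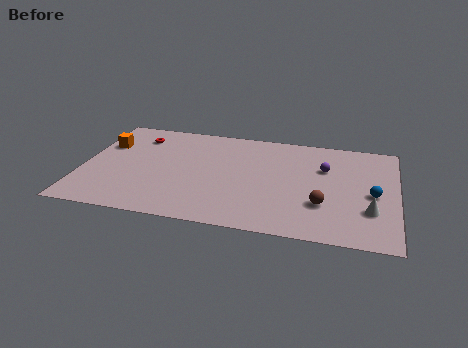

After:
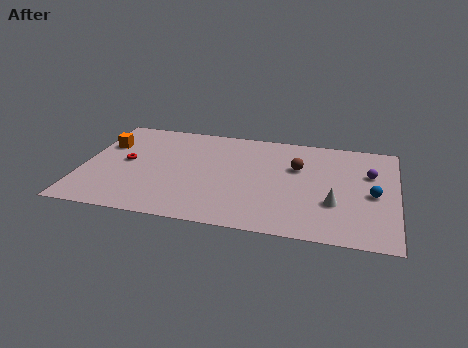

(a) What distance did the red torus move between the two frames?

2.6

The red torus was near (2.6, 7.6) before and (2.2, 5.0) after, so it travelled √(0.4² + 2.6²) ≈ 2.6 units.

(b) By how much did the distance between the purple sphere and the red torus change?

+2.7

Before: roughly 9.9 units apart; after: 12.6. That's 2.7 units further apart.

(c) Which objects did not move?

the orange cube and the blue sphere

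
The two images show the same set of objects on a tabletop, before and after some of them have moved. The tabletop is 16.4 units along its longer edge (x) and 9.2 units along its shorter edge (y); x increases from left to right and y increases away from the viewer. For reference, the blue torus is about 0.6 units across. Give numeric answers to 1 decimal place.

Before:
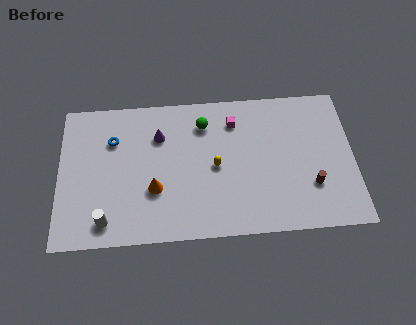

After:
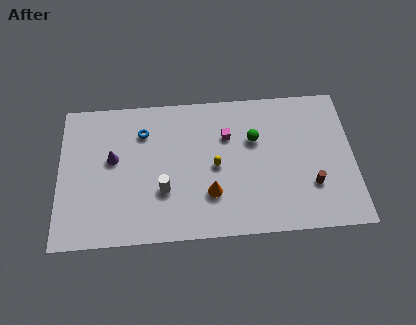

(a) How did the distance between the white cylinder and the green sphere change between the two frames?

-2.1

They were about 8.0 units apart before and 5.9 after — 2.1 units closer together.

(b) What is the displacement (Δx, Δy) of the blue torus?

(1.7, 0.4)

The blue torus started near (3.0, 6.5) and ended near (4.7, 6.9).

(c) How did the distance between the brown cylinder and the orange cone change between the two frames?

-3.1

They were about 8.7 units apart before and 5.6 after — 3.1 units closer together.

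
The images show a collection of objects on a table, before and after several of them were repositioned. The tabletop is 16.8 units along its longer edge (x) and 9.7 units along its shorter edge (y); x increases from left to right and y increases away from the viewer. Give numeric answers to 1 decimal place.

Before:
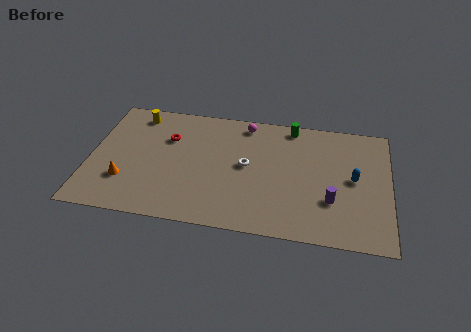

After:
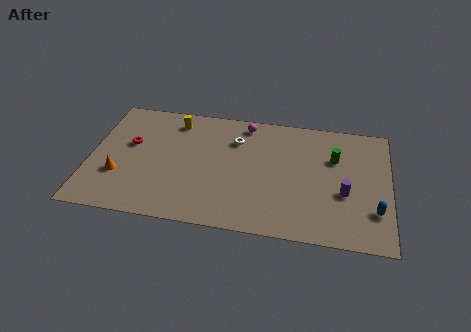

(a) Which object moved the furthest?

the green cylinder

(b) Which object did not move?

the magenta sphere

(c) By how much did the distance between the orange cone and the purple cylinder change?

+1.1

The distance was about 11.5 in the first image and 12.6 in the second, so they moved 1.1 units further apart.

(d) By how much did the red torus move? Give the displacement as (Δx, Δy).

(-2.1, -0.8)

The red torus started near (4.3, 6.6) and ended near (2.2, 5.8).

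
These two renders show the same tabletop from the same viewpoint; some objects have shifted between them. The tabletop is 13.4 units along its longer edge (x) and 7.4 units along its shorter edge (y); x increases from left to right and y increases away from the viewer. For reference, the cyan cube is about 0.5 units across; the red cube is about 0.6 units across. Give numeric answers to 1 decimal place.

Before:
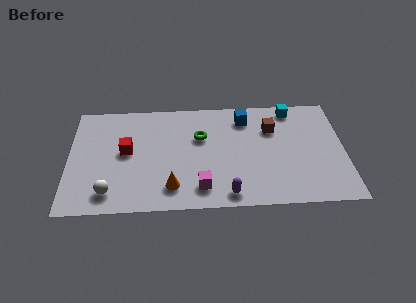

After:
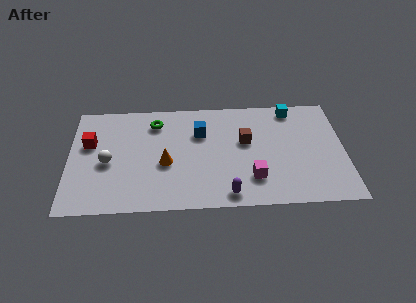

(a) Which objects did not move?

the purple capsule and the cyan cube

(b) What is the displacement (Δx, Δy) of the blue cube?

(-2.2, -0.9)

From the two frames, the blue cube sits at roughly (8.6, 6.0) before and (6.4, 5.1) after.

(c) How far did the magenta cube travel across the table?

2.5

From (6.4, 1.4) to (8.9, 1.9), the magenta cube covered √(2.5² + 0.5²) ≈ 2.5 units.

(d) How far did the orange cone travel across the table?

1.6

From (5.0, 1.5) to (4.7, 3.1), the orange cone covered √(0.3² + 1.6²) ≈ 1.6 units.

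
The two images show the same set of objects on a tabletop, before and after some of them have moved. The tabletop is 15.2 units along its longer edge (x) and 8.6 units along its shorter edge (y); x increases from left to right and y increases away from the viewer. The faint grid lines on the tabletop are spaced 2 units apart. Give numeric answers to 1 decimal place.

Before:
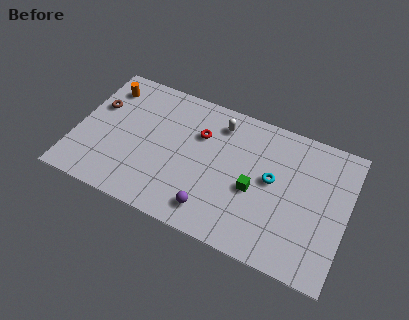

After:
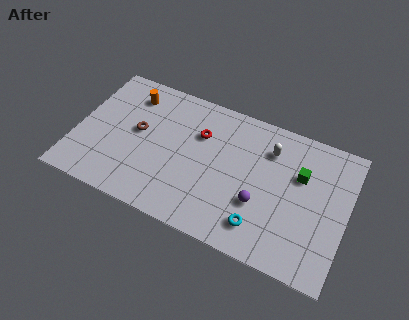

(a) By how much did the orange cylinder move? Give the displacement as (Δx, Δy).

(1.4, 0.0)

The orange cylinder was at about (1.3, 6.9) and moved to about (2.7, 6.9).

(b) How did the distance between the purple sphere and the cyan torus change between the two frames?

-3.1

Before: roughly 4.4 units apart; after: 1.3. That's 3.1 units closer together.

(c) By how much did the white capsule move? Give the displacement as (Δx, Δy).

(2.9, -0.5)

From the two frames, the white capsule sits at roughly (7.8, 7.0) before and (10.7, 6.5) after.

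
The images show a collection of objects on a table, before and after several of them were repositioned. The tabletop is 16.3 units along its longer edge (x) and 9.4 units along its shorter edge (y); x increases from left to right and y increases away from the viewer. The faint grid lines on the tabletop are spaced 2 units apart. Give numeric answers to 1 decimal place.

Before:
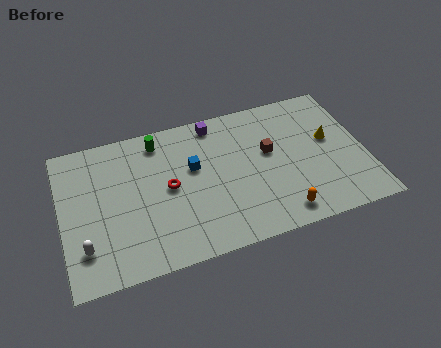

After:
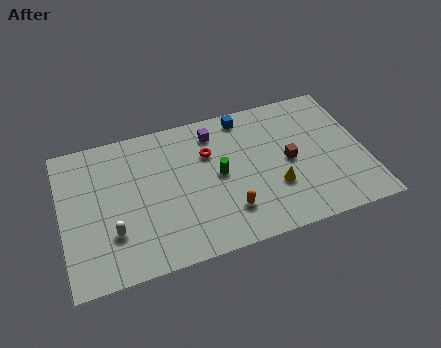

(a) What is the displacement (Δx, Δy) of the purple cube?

(-0.1, -0.6)

The purple cube was at about (8.5, 8.3) and moved to about (8.4, 7.7).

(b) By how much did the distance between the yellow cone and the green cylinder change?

-6.1

Before: roughly 9.5 units apart; after: 3.4. That's 6.1 units closer together.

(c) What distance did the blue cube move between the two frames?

4.0

The blue cube moved from about (7.1, 5.7) to (10.1, 8.3), a distance of √(3.0² + 2.6²) ≈ 4.0.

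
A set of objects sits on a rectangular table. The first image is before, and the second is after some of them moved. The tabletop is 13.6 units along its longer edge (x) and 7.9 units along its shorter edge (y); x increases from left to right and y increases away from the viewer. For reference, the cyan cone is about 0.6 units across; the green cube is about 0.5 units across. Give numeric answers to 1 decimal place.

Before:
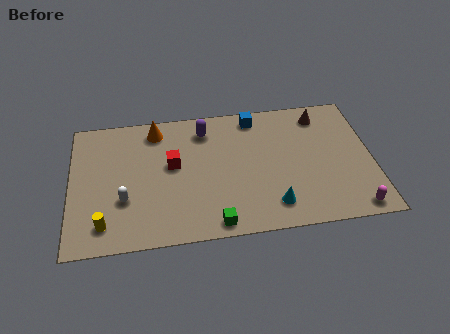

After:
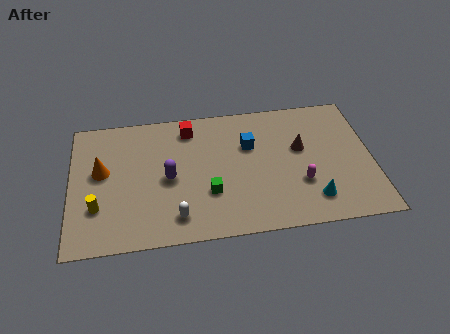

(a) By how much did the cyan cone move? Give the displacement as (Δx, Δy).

(1.8, 0.1)

The cyan cone started near (9.0, 1.5) and ended near (10.8, 1.6).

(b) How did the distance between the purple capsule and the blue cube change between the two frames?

+1.6

They were about 2.4 units apart before and 4.0 after — 1.6 units further apart.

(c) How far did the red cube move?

2.2

The red cube moved from about (4.6, 4.5) to (5.4, 6.6), a distance of √(0.8² + 2.1²) ≈ 2.2.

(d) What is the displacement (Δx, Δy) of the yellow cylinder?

(-0.3, 1.0)

The yellow cylinder was at about (1.5, 1.4) and moved to about (1.2, 2.4).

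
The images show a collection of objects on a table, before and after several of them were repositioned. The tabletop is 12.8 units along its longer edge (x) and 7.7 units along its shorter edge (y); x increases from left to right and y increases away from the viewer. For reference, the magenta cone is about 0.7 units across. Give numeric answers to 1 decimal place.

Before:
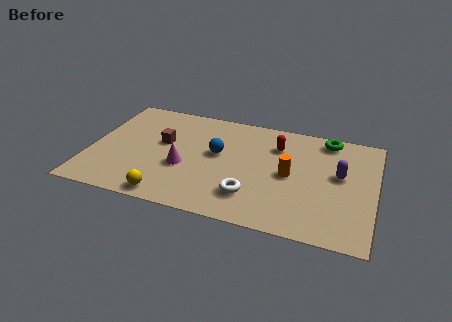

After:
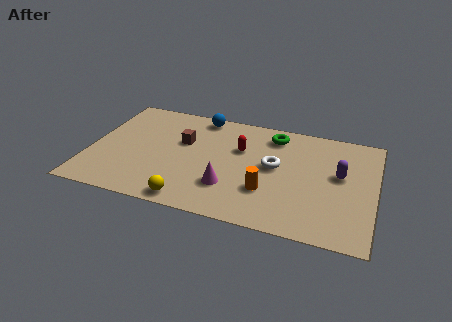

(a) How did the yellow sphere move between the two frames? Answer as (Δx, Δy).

(1.0, 0.0)

From the two frames, the yellow sphere sits at roughly (3.8, 0.8) before and (4.8, 0.8) after.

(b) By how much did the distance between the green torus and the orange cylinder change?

+0.6

Before: roughly 3.4 units apart; after: 4.0. That's 0.6 units further apart.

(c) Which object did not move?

the purple capsule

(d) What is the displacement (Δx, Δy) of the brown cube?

(0.9, 0.3)

From the two frames, the brown cube sits at roughly (3.2, 4.5) before and (4.1, 4.8) after.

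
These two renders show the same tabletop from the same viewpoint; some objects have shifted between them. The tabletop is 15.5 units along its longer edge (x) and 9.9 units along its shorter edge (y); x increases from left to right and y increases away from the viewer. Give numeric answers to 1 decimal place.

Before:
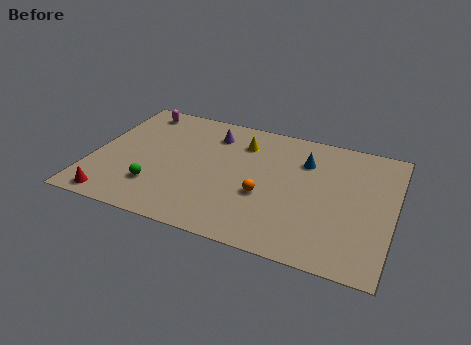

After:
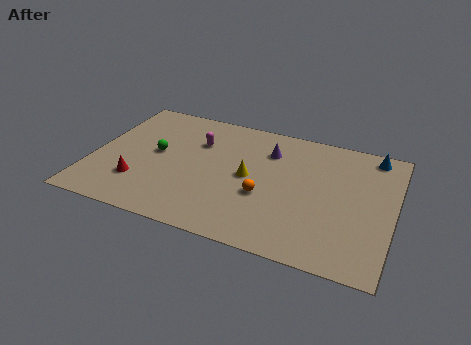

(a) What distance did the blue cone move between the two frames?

3.8

The blue cone was near (10.8, 7.2) before and (14.2, 8.8) after, so it travelled √(3.4² + 1.6²) ≈ 3.8 units.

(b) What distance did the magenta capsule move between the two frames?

3.8

The magenta capsule moved from about (1.8, 8.6) to (5.2, 6.9), a distance of √(3.4² + 1.7²) ≈ 3.8.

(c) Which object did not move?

the orange sphere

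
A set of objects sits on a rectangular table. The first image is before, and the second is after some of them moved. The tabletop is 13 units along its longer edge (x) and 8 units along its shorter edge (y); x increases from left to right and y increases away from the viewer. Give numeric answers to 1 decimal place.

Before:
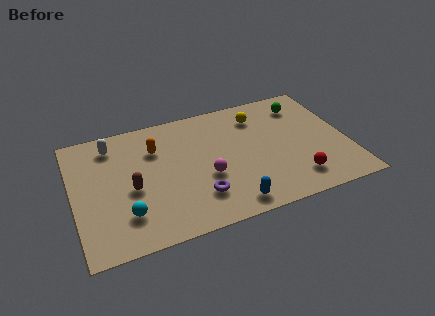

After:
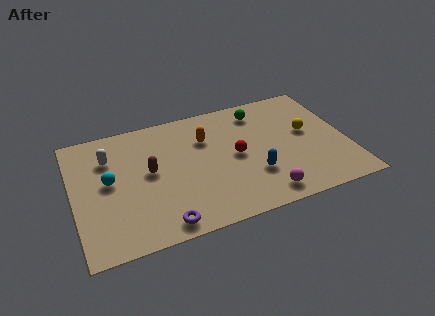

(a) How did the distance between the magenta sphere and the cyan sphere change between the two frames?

+3.6

The distance was about 4.1 in the first image and 7.7 in the second, so they moved 3.6 units further apart.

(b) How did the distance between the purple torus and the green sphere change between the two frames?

+0.7

Before: roughly 7.0 units apart; after: 7.7. That's 0.7 units further apart.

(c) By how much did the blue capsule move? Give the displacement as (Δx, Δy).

(1.3, 1.5)

From the two frames, the blue capsule sits at roughly (7.1, 1.0) before and (8.4, 2.5) after.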